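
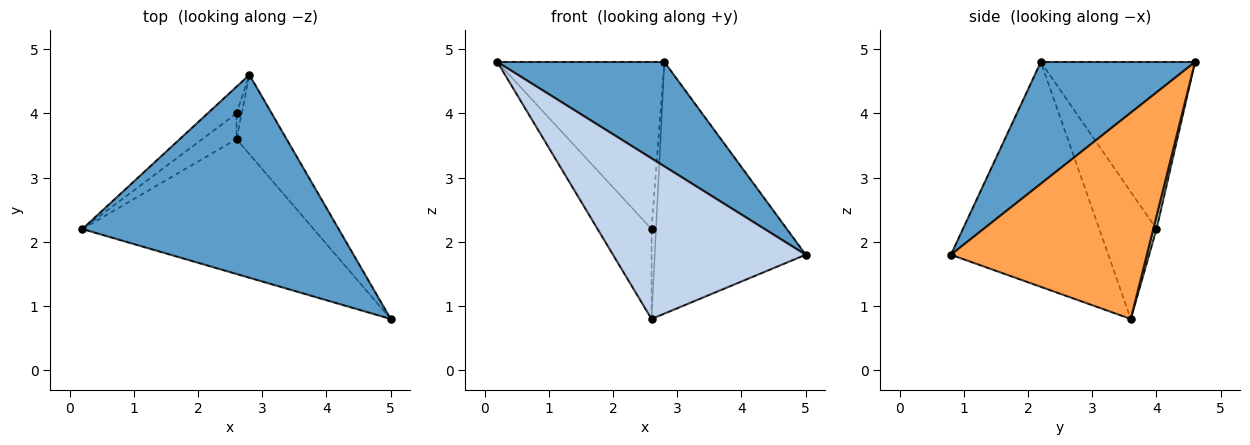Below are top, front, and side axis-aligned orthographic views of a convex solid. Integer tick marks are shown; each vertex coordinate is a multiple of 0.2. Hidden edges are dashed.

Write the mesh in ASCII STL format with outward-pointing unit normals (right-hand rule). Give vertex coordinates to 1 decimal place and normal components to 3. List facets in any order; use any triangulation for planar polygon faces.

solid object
 facet normal 0.389 -0.421 0.819
  outer loop
   vertex 2.8 4.6 4.8
   vertex 0.2 2.2 4.8
   vertex 5.0 0.8 1.8
  endloop
 endfacet
 facet normal -0.530 -0.649 -0.545
  outer loop
   vertex 2.6 3.6 0.8
   vertex 5.0 0.8 1.8
   vertex 0.2 2.2 4.8
  endloop
 endfacet
 facet normal 0.778 0.599 -0.189
  outer loop
   vertex 2.6 3.6 0.8
   vertex 2.8 4.6 4.8
   vertex 5.0 0.8 1.8
  endloop
 endfacet
 facet normal -0.674 0.730 -0.117
  outer loop
   vertex 2.6 4.0 2.2
   vertex 0.2 2.2 4.8
   vertex 2.8 4.6 4.8
  endloop
 endfacet
 facet normal -0.714 0.674 -0.192
  outer loop
   vertex 2.6 4.0 2.2
   vertex 2.6 3.6 0.8
   vertex 0.2 2.2 4.8
  endloop
 endfacet
 facet normal 0.566 0.793 -0.226
  outer loop
   vertex 2.6 4.0 2.2
   vertex 2.8 4.6 4.8
   vertex 2.6 3.6 0.8
  endloop
 endfacet
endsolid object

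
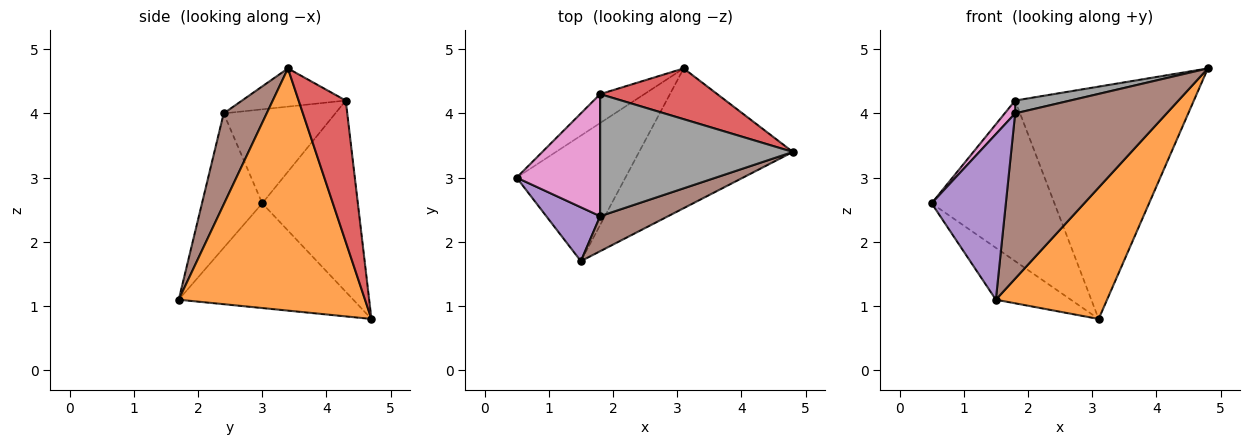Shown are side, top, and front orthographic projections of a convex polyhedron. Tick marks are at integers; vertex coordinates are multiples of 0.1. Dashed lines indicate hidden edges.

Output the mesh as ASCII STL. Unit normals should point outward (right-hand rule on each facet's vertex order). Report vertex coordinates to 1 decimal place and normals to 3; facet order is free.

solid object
 facet normal -0.665 0.285 -0.690
  outer loop
   vertex 1.5 1.7 1.1
   vertex 0.5 3.0 2.6
   vertex 3.1 4.7 0.8
  endloop
 endfacet
 facet normal 0.754 -0.450 -0.479
  outer loop
   vertex 1.5 1.7 1.1
   vertex 3.1 4.7 0.8
   vertex 4.8 3.4 4.7
  endloop
 endfacet
 facet normal -0.608 0.781 -0.141
  outer loop
   vertex 1.8 4.3 4.2
   vertex 3.1 4.7 0.8
   vertex 0.5 3.0 2.6
  endloop
 endfacet
 facet normal 0.249 0.946 0.207
  outer loop
   vertex 1.8 4.3 4.2
   vertex 4.8 3.4 4.7
   vertex 3.1 4.7 0.8
  endloop
 endfacet
 facet normal -0.611 -0.753 0.245
  outer loop
   vertex 1.8 2.4 4.0
   vertex 0.5 3.0 2.6
   vertex 1.5 1.7 1.1
  endloop
 endfacet
 facet normal 0.268 -0.943 0.200
  outer loop
   vertex 1.8 2.4 4.0
   vertex 1.5 1.7 1.1
   vertex 4.8 3.4 4.7
  endloop
 endfacet
 facet normal -0.746 -0.070 0.663
  outer loop
   vertex 1.8 2.4 4.0
   vertex 1.8 4.3 4.2
   vertex 0.5 3.0 2.6
  endloop
 endfacet
 facet normal -0.193 -0.103 0.976
  outer loop
   vertex 1.8 2.4 4.0
   vertex 4.8 3.4 4.7
   vertex 1.8 4.3 4.2
  endloop
 endfacet
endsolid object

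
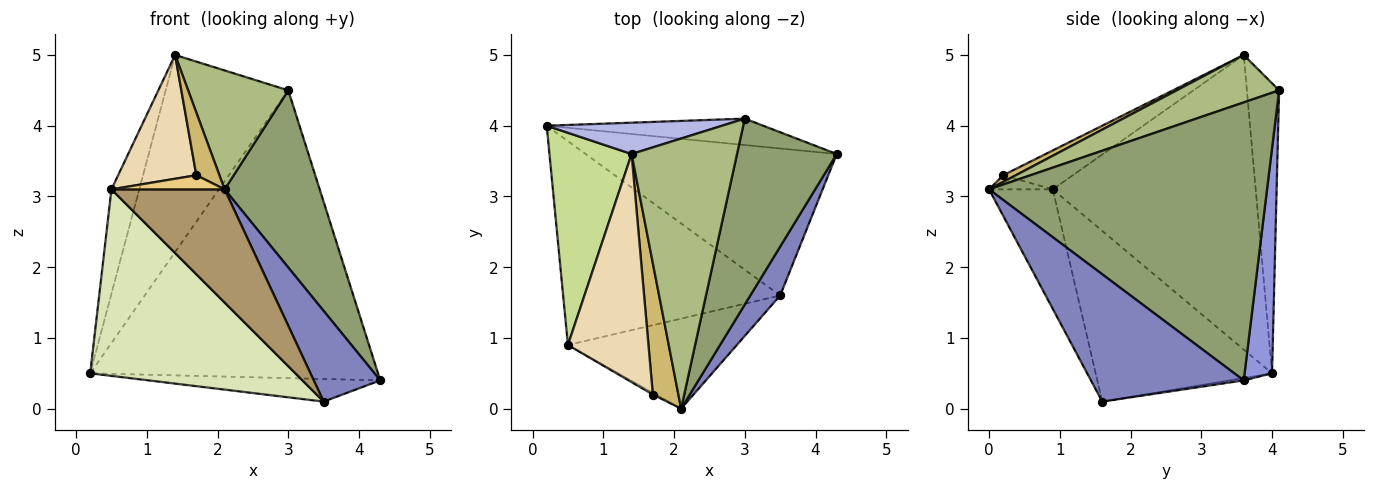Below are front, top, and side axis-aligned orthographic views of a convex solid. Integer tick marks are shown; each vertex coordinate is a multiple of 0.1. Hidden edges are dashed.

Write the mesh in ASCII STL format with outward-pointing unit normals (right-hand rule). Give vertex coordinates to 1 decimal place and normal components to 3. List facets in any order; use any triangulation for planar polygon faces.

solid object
 facet normal -0.009 0.152 -0.988
  outer loop
   vertex 3.5 1.6 0.1
   vertex 0.2 4.0 0.5
   vertex 4.3 3.6 0.4
  endloop
 endfacet
 facet normal 0.896 -0.390 0.210
  outer loop
   vertex 3.5 1.6 0.1
   vertex 4.3 3.6 0.4
   vertex 2.1 0.0 3.1
  endloop
 endfacet
 facet normal 0.095 0.991 -0.091
  outer loop
   vertex 3.0 4.1 4.5
   vertex 4.3 3.6 0.4
   vertex 0.2 4.0 0.5
  endloop
 endfacet
 facet normal -0.251 0.956 0.152
  outer loop
   vertex 3.0 4.1 4.5
   vertex 0.2 4.0 0.5
   vertex 1.4 3.6 5.0
  endloop
 endfacet
 facet normal 0.896 -0.306 0.321
  outer loop
   vertex 3.0 4.1 4.5
   vertex 2.1 0.0 3.1
   vertex 4.3 3.6 0.4
  endloop
 endfacet
 facet normal 0.381 -0.373 0.846
  outer loop
   vertex 3.0 4.1 4.5
   vertex 1.4 3.6 5.0
   vertex 2.1 0.0 3.1
  endloop
 endfacet
 facet normal -0.955 0.131 0.266
  outer loop
   vertex 0.5 0.9 3.1
   vertex 1.4 3.6 5.0
   vertex 0.2 4.0 0.5
  endloop
 endfacet
 facet normal -0.502 -0.584 -0.638
  outer loop
   vertex 0.5 0.9 3.1
   vertex 0.2 4.0 0.5
   vertex 3.5 1.6 0.1
  endloop
 endfacet
 facet normal -0.403 -0.716 -0.570
  outer loop
   vertex 0.5 0.9 3.1
   vertex 3.5 1.6 0.1
   vertex 2.1 0.0 3.1
  endloop
 endfacet
 facet normal 0.230 -0.419 0.878
  outer loop
   vertex 1.7 0.2 3.3
   vertex 2.1 0.0 3.1
   vertex 1.4 3.6 5.0
  endloop
 endfacet
 facet normal -0.487 -0.866 -0.108
  outer loop
   vertex 1.7 0.2 3.3
   vertex 0.5 0.9 3.1
   vertex 2.1 0.0 3.1
  endloop
 endfacet
 facet normal -0.391 -0.439 0.809
  outer loop
   vertex 1.7 0.2 3.3
   vertex 1.4 3.6 5.0
   vertex 0.5 0.9 3.1
  endloop
 endfacet
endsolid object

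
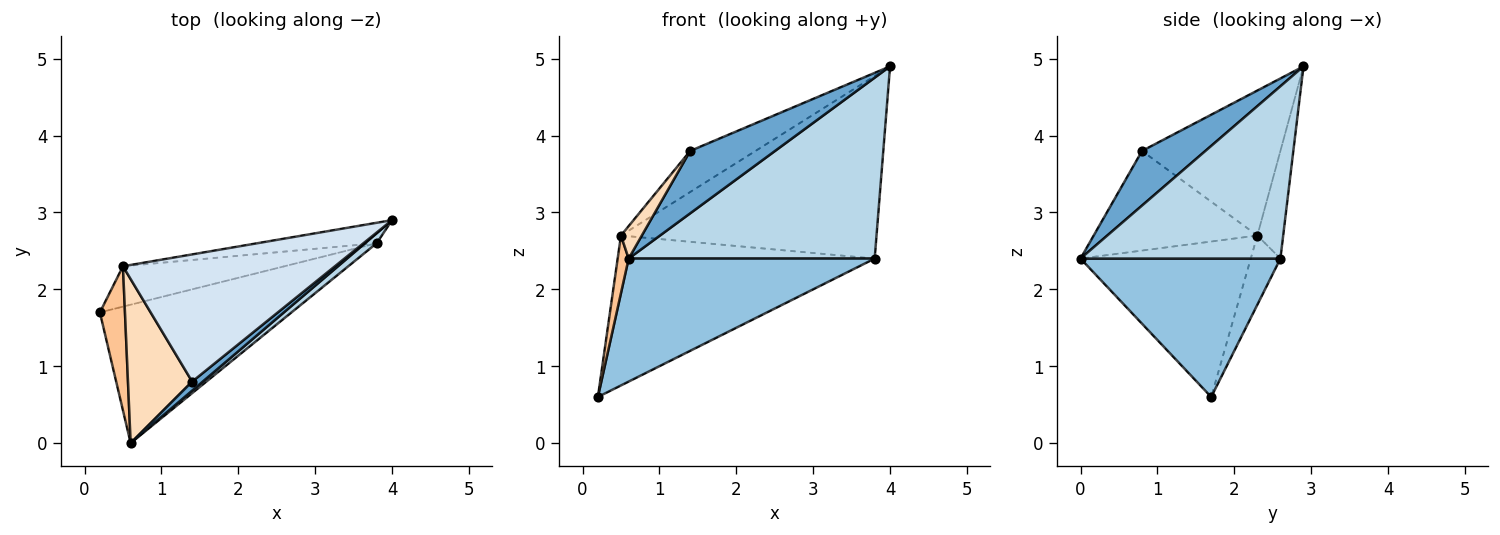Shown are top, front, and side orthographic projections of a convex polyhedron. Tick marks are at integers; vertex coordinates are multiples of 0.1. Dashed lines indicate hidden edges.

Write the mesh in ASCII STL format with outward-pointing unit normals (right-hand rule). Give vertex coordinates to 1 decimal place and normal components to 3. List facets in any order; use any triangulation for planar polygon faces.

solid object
 facet normal 0.594 -0.796 0.115
  outer loop
   vertex 1.4 0.8 3.8
   vertex 0.6 0.0 2.4
   vertex 4.0 2.9 4.9
  endloop
 endfacet
 facet normal 0.475 -0.585 -0.658
  outer loop
   vertex 3.8 2.6 2.4
   vertex 0.6 0.0 2.4
   vertex 0.2 1.7 0.6
  endloop
 endfacet
 facet normal 0.630 -0.775 0.043
  outer loop
   vertex 3.8 2.6 2.4
   vertex 4.0 2.9 4.9
   vertex 0.6 0.0 2.4
  endloop
 endfacet
 facet normal -0.545 0.258 0.798
  outer loop
   vertex 0.5 2.3 2.7
   vertex 1.4 0.8 3.8
   vertex 4.0 2.9 4.9
  endloop
 endfacet
 facet normal -0.111 0.960 -0.258
  outer loop
   vertex 0.5 2.3 2.7
   vertex 3.8 2.6 2.4
   vertex 0.2 1.7 0.6
  endloop
 endfacet
 facet normal -0.100 0.989 -0.111
  outer loop
   vertex 0.5 2.3 2.7
   vertex 4.0 2.9 4.9
   vertex 3.8 2.6 2.4
  endloop
 endfacet
 facet normal -0.985 -0.064 0.159
  outer loop
   vertex 0.5 2.3 2.7
   vertex 0.2 1.7 0.6
   vertex 0.6 0.0 2.4
  endloop
 endfacet
 facet normal -0.836 -0.107 0.539
  outer loop
   vertex 0.5 2.3 2.7
   vertex 0.6 0.0 2.4
   vertex 1.4 0.8 3.8
  endloop
 endfacet
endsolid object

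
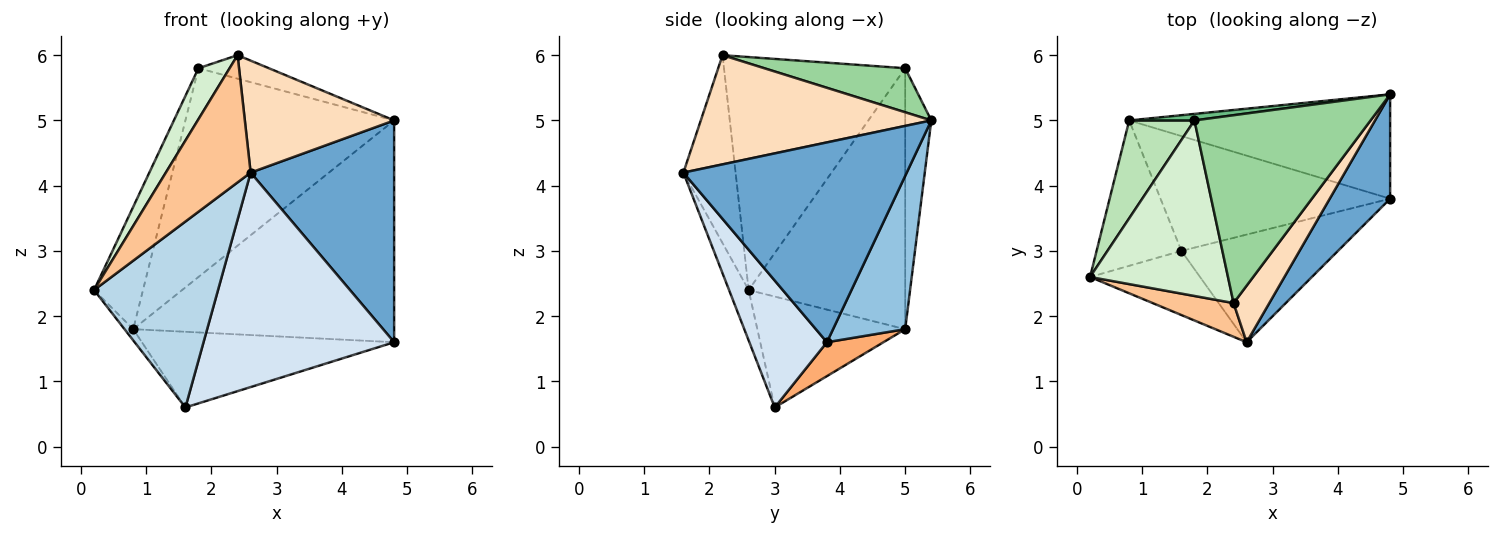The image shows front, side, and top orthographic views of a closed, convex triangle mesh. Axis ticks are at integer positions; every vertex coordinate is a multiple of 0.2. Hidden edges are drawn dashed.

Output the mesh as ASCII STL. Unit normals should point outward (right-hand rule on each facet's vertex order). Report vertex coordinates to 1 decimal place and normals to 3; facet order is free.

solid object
 facet normal 0.815 -0.524 0.247
  outer loop
   vertex 4.8 5.4 5.0
   vertex 2.6 1.6 4.2
   vertex 4.8 3.8 1.6
  endloop
 endfacet
 facet normal 0.243 0.878 -0.413
  outer loop
   vertex 0.8 5.0 1.8
   vertex 4.8 5.4 5.0
   vertex 4.8 3.8 1.6
  endloop
 endfacet
 facet normal -0.148 -0.935 -0.323
  outer loop
   vertex 1.6 3.0 0.6
   vertex 2.6 1.6 4.2
   vertex 0.2 2.6 2.4
  endloop
 endfacet
 facet normal 0.342 -0.840 -0.422
  outer loop
   vertex 1.6 3.0 0.6
   vertex 4.8 3.8 1.6
   vertex 2.6 1.6 4.2
  endloop
 endfacet
 facet normal -0.793 0.047 -0.607
  outer loop
   vertex 1.6 3.0 0.6
   vertex 0.2 2.6 2.4
   vertex 0.8 5.0 1.8
  endloop
 endfacet
 facet normal 0.122 0.546 -0.829
  outer loop
   vertex 1.6 3.0 0.6
   vertex 0.8 5.0 1.8
   vertex 4.8 3.8 1.6
  endloop
 endfacet
 facet normal -0.511 -0.831 0.220
  outer loop
   vertex 2.4 2.2 6.0
   vertex 0.2 2.6 2.4
   vertex 2.6 1.6 4.2
  endloop
 endfacet
 facet normal 0.809 -0.524 0.265
  outer loop
   vertex 2.4 2.2 6.0
   vertex 2.6 1.6 4.2
   vertex 4.8 5.4 5.0
  endloop
 endfacet
 facet normal -0.124 0.992 0.031
  outer loop
   vertex 1.8 5.0 5.8
   vertex 4.8 5.4 5.0
   vertex 0.8 5.0 1.8
  endloop
 endfacet
 facet normal 0.241 0.120 0.963
  outer loop
   vertex 1.8 5.0 5.8
   vertex 2.4 2.2 6.0
   vertex 4.8 5.4 5.0
  endloop
 endfacet
 facet normal -0.928 0.290 0.232
  outer loop
   vertex 1.8 5.0 5.8
   vertex 0.8 5.0 1.8
   vertex 0.2 2.6 2.4
  endloop
 endfacet
 facet normal -0.851 -0.146 0.504
  outer loop
   vertex 1.8 5.0 5.8
   vertex 0.2 2.6 2.4
   vertex 2.4 2.2 6.0
  endloop
 endfacet
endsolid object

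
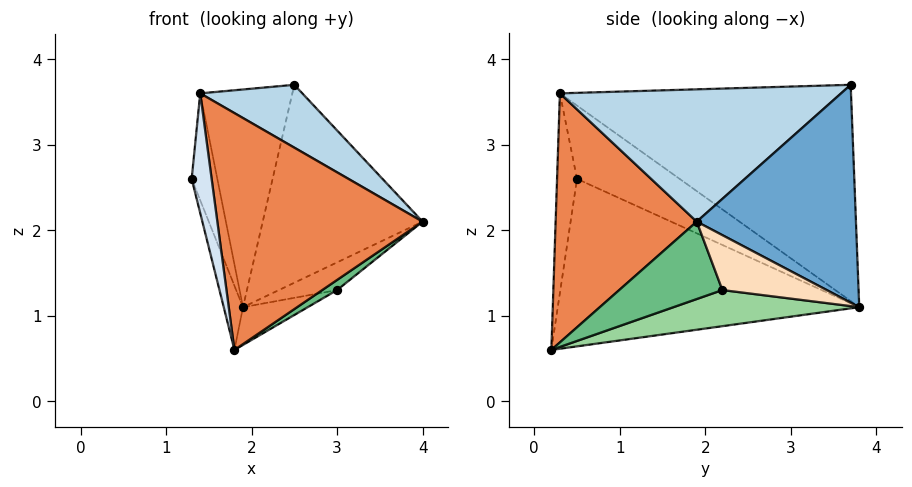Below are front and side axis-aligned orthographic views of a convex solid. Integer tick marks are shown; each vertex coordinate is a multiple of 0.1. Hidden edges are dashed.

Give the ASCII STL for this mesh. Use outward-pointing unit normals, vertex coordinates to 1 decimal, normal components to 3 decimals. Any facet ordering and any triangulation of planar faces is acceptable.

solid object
 facet normal 0.699 0.702 -0.134
  outer loop
   vertex 2.5 3.7 3.7
   vertex 4.0 1.9 2.1
   vertex 1.9 3.8 1.1
  endloop
 endfacet
 facet normal -0.966 0.062 -0.251
  outer loop
   vertex 1.8 0.2 0.6
   vertex 1.3 0.5 2.6
   vertex 1.9 3.8 1.1
  endloop
 endfacet
 facet normal 0.583 -0.212 0.785
  outer loop
   vertex 1.4 0.3 3.6
   vertex 4.0 1.9 2.1
   vertex 2.5 3.7 3.7
  endloop
 endfacet
 facet normal -0.705 -0.705 -0.071
  outer loop
   vertex 1.4 0.3 3.6
   vertex 1.3 0.5 2.6
   vertex 1.8 0.2 0.6
  endloop
 endfacet
 facet normal 0.564 -0.820 0.102
  outer loop
   vertex 1.4 0.3 3.6
   vertex 1.8 0.2 0.6
   vertex 4.0 1.9 2.1
  endloop
 endfacet
 facet normal -0.960 0.240 0.144
  outer loop
   vertex 1.4 0.3 3.6
   vertex 1.9 3.8 1.1
   vertex 1.3 0.5 2.6
  endloop
 endfacet
 facet normal -0.929 0.294 0.226
  outer loop
   vertex 1.4 0.3 3.6
   vertex 2.5 3.7 3.7
   vertex 1.9 3.8 1.1
  endloop
 endfacet
 facet normal 0.646 0.360 -0.673
  outer loop
   vertex 3.0 2.2 1.3
   vertex 1.9 3.8 1.1
   vertex 4.0 1.9 2.1
  endloop
 endfacet
 facet normal 0.606 -0.087 -0.790
  outer loop
   vertex 3.0 2.2 1.3
   vertex 4.0 1.9 2.1
   vertex 1.8 0.2 0.6
  endloop
 endfacet
 facet normal 0.344 0.120 -0.931
  outer loop
   vertex 3.0 2.2 1.3
   vertex 1.8 0.2 0.6
   vertex 1.9 3.8 1.1
  endloop
 endfacet
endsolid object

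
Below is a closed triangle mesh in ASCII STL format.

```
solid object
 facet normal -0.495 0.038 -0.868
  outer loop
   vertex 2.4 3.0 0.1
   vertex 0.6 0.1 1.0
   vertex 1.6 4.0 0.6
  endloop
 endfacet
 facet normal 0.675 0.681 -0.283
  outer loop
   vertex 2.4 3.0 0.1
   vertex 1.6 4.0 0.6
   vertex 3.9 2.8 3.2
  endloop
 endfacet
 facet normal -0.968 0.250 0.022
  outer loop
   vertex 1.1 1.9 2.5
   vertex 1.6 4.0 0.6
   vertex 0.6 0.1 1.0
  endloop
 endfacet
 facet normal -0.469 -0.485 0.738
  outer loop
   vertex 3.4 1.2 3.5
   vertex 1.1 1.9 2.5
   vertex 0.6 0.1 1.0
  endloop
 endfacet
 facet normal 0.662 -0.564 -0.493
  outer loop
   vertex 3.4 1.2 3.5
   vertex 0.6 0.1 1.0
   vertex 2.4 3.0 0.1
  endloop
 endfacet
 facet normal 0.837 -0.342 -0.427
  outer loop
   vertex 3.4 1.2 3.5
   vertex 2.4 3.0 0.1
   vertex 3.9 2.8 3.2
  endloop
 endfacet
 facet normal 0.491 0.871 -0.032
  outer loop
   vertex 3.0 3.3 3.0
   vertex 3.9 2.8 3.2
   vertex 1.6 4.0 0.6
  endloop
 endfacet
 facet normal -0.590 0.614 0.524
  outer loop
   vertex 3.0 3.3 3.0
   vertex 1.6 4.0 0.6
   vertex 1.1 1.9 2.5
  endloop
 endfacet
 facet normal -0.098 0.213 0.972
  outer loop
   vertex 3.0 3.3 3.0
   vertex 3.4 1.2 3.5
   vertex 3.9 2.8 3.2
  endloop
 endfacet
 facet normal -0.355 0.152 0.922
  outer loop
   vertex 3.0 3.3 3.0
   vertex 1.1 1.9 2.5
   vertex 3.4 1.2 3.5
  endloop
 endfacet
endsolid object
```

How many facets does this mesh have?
10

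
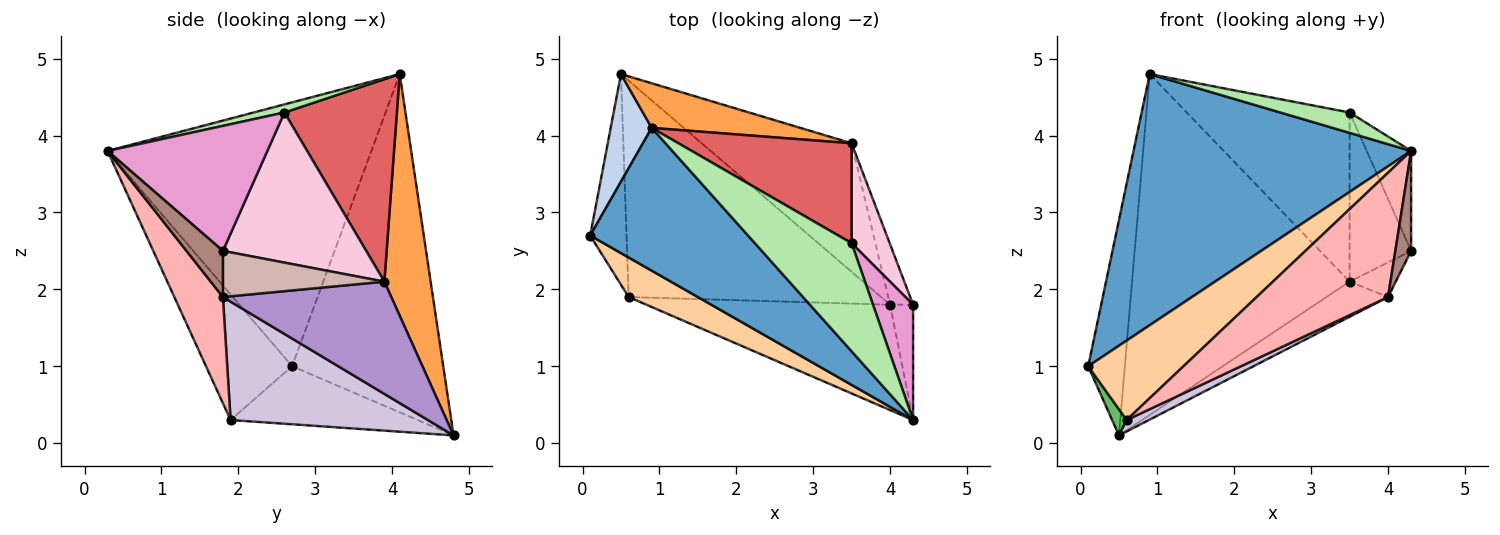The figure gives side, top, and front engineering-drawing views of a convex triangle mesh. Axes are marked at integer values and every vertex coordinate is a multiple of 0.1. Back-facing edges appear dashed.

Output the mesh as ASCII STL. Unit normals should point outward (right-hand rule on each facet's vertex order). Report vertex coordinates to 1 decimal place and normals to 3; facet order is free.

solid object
 facet normal -0.637 -0.670 0.381
  outer loop
   vertex 0.9 4.1 4.8
   vertex 0.1 2.7 1.0
   vertex 4.3 0.3 3.8
  endloop
 endfacet
 facet normal -0.965 0.234 0.117
  outer loop
   vertex 0.9 4.1 4.8
   vertex 0.5 4.8 0.1
   vertex 0.1 2.7 1.0
  endloop
 endfacet
 facet normal 0.206 0.970 0.127
  outer loop
   vertex 3.5 3.9 2.1
   vertex 0.5 4.8 0.1
   vertex 0.9 4.1 4.8
  endloop
 endfacet
 facet normal -0.629 -0.696 0.346
  outer loop
   vertex 0.6 1.9 0.3
   vertex 4.3 0.3 3.8
   vertex 0.1 2.7 1.0
  endloop
 endfacet
 facet normal -0.846 -0.066 -0.529
  outer loop
   vertex 0.6 1.9 0.3
   vertex 0.1 2.7 1.0
   vertex 0.5 4.8 0.1
  endloop
 endfacet
 facet normal 0.082 -0.184 0.979
  outer loop
   vertex 3.5 2.6 4.3
   vertex 0.9 4.1 4.8
   vertex 4.3 0.3 3.8
  endloop
 endfacet
 facet normal 0.511 0.740 0.437
  outer loop
   vertex 3.5 2.6 4.3
   vertex 3.5 3.9 2.1
   vertex 0.9 4.1 4.8
  endloop
 endfacet
 facet normal 0.271 -0.734 -0.622
  outer loop
   vertex 4.0 1.8 1.9
   vertex 4.3 0.3 3.8
   vertex 0.6 1.9 0.3
  endloop
 endfacet
 facet normal 0.585 0.214 -0.782
  outer loop
   vertex 4.0 1.8 1.9
   vertex 0.5 4.8 0.1
   vertex 3.5 3.9 2.1
  endloop
 endfacet
 facet normal 0.424 -0.048 -0.904
  outer loop
   vertex 4.0 1.8 1.9
   vertex 0.6 1.9 0.3
   vertex 0.5 4.8 0.1
  endloop
 endfacet
 facet normal 0.834 -0.361 -0.417
  outer loop
   vertex 4.3 1.8 2.5
   vertex 4.3 0.3 3.8
   vertex 4.0 1.8 1.9
  endloop
 endfacet
 facet normal 0.867 0.248 -0.433
  outer loop
   vertex 4.3 1.8 2.5
   vertex 4.0 1.8 1.9
   vertex 3.5 3.9 2.1
  endloop
 endfacet
 facet normal 0.920 0.256 0.295
  outer loop
   vertex 4.3 1.8 2.5
   vertex 3.5 2.6 4.3
   vertex 4.3 0.3 3.8
  endloop
 endfacet
 facet normal 0.895 0.384 0.227
  outer loop
   vertex 4.3 1.8 2.5
   vertex 3.5 3.9 2.1
   vertex 3.5 2.6 4.3
  endloop
 endfacet
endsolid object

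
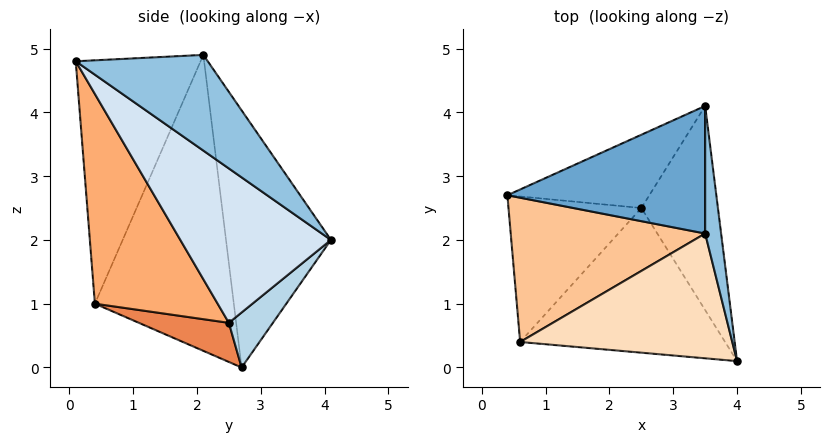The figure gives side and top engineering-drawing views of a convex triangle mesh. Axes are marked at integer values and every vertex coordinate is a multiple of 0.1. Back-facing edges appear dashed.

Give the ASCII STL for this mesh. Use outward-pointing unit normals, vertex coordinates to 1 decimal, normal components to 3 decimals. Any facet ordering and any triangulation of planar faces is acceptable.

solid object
 facet normal -0.594 0.662 0.457
  outer loop
   vertex 3.5 2.1 4.9
   vertex 3.5 4.1 2.0
   vertex 0.4 2.7 0.0
  endloop
 endfacet
 facet normal 0.960 0.232 0.160
  outer loop
   vertex 3.5 2.1 4.9
   vertex 4.0 0.1 4.8
   vertex 3.5 4.1 2.0
  endloop
 endfacet
 facet normal 0.319 0.469 -0.823
  outer loop
   vertex 2.5 2.5 0.7
   vertex 0.4 2.7 0.0
   vertex 3.5 4.1 2.0
  endloop
 endfacet
 facet normal 0.879 -0.195 -0.436
  outer loop
   vertex 2.5 2.5 0.7
   vertex 3.5 4.1 2.0
   vertex 4.0 0.1 4.8
  endloop
 endfacet
 facet normal 0.263 -0.365 -0.893
  outer loop
   vertex 0.6 0.4 1.0
   vertex 0.4 2.7 0.0
   vertex 2.5 2.5 0.7
  endloop
 endfacet
 facet normal 0.573 -0.598 -0.560
  outer loop
   vertex 0.6 0.4 1.0
   vertex 2.5 2.5 0.7
   vertex 4.0 0.1 4.8
  endloop
 endfacet
 facet normal -0.824 0.164 0.542
  outer loop
   vertex 0.6 0.4 1.0
   vertex 3.5 2.1 4.9
   vertex 0.4 2.7 0.0
  endloop
 endfacet
 facet normal -0.736 -0.216 0.642
  outer loop
   vertex 0.6 0.4 1.0
   vertex 4.0 0.1 4.8
   vertex 3.5 2.1 4.9
  endloop
 endfacet
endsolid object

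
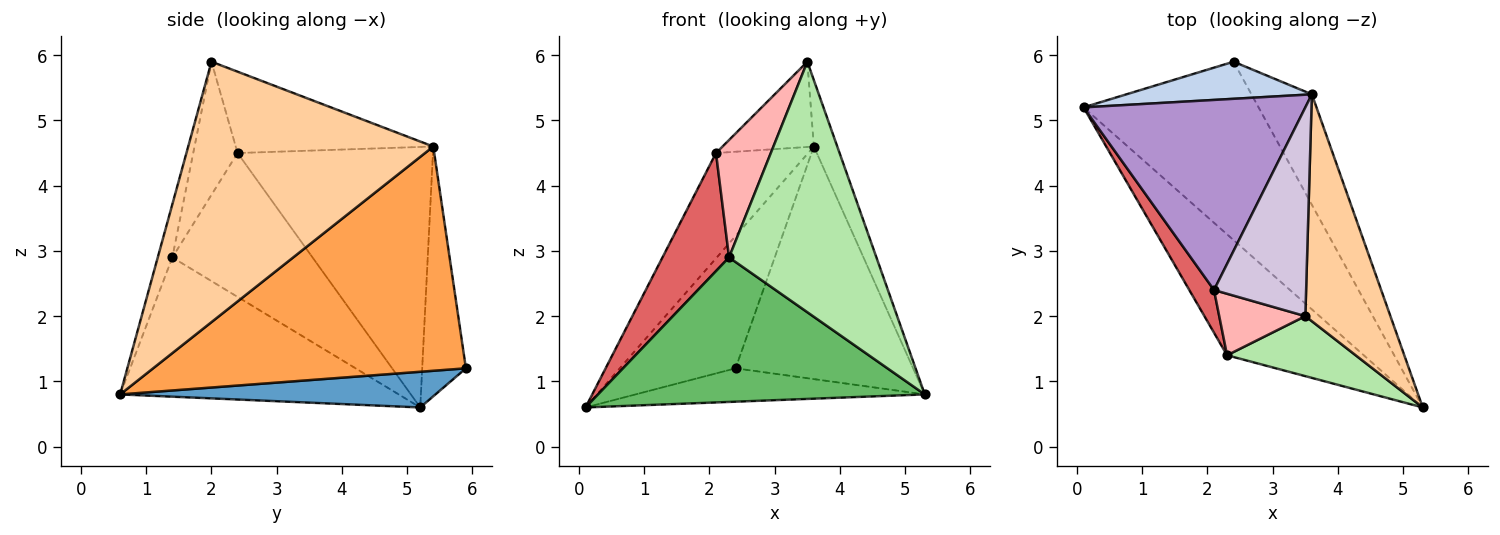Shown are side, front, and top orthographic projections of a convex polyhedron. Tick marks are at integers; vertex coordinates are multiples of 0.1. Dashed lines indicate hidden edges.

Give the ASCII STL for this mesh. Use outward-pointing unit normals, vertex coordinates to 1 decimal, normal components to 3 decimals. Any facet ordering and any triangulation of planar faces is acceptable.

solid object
 facet normal 0.197 0.180 -0.964
  outer loop
   vertex 2.4 5.9 1.2
   vertex 5.3 0.6 0.8
   vertex 0.1 5.2 0.6
  endloop
 endfacet
 facet normal -0.342 0.905 0.254
  outer loop
   vertex 3.6 5.4 4.6
   vertex 2.4 5.9 1.2
   vertex 0.1 5.2 0.6
  endloop
 endfacet
 facet normal 0.847 0.481 -0.228
  outer loop
   vertex 3.6 5.4 4.6
   vertex 5.3 0.6 0.8
   vertex 2.4 5.9 1.2
  endloop
 endfacet
 facet normal 0.947 0.090 0.309
  outer loop
   vertex 3.6 5.4 4.6
   vertex 3.5 2.0 5.9
   vertex 5.3 0.6 0.8
  endloop
 endfacet
 facet normal -0.547 -0.642 -0.537
  outer loop
   vertex 2.3 1.4 2.9
   vertex 0.1 5.2 0.6
   vertex 5.3 0.6 0.8
  endloop
 endfacet
 facet normal -0.096 -0.968 0.232
  outer loop
   vertex 2.3 1.4 2.9
   vertex 5.3 0.6 0.8
   vertex 3.5 2.0 5.9
  endloop
 endfacet
 facet normal -0.893 -0.424 0.153
  outer loop
   vertex 2.1 2.4 4.5
   vertex 0.1 5.2 0.6
   vertex 2.3 1.4 2.9
  endloop
 endfacet
 facet normal -0.583 -0.720 0.377
  outer loop
   vertex 2.1 2.4 4.5
   vertex 2.3 1.4 2.9
   vertex 3.5 2.0 5.9
  endloop
 endfacet
 facet normal -0.717 0.338 0.610
  outer loop
   vertex 2.1 2.4 4.5
   vertex 3.6 5.4 4.6
   vertex 0.1 5.2 0.6
  endloop
 endfacet
 facet normal -0.633 0.293 0.717
  outer loop
   vertex 2.1 2.4 4.5
   vertex 3.5 2.0 5.9
   vertex 3.6 5.4 4.6
  endloop
 endfacet
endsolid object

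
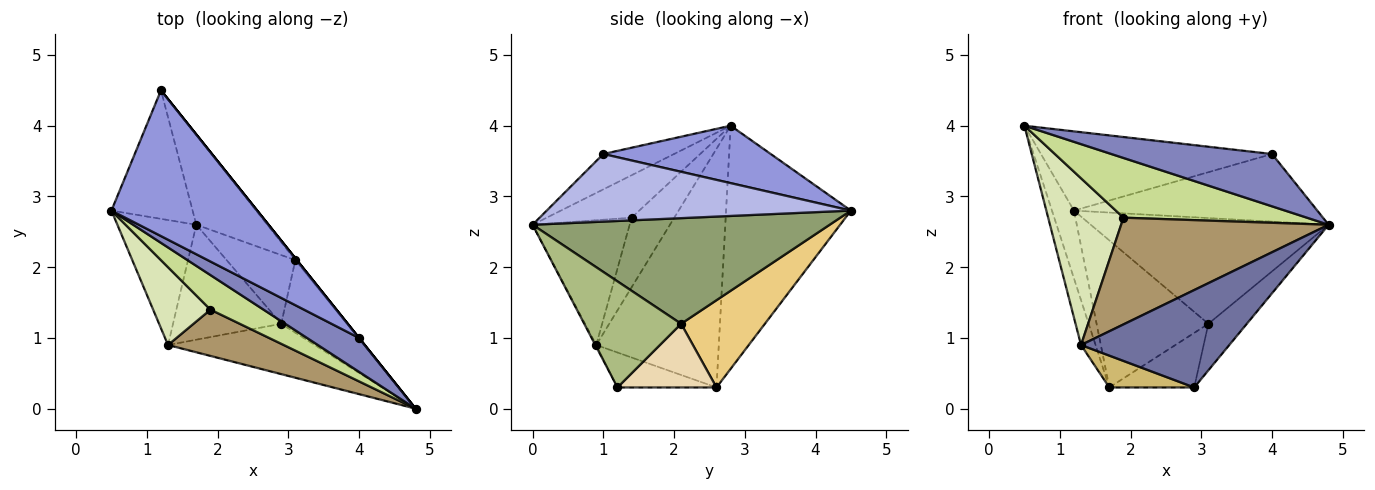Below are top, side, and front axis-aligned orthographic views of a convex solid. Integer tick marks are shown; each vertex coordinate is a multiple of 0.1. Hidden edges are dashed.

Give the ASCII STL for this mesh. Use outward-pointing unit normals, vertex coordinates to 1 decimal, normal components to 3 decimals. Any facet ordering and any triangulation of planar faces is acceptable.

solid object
 facet normal -0.006 -0.888 -0.459
  outer loop
   vertex 1.3 0.9 0.9
   vertex 2.9 1.2 0.3
   vertex 4.8 0.0 2.6
  endloop
 endfacet
 facet normal -0.347 -0.787 0.510
  outer loop
   vertex 4.0 1.0 3.6
   vertex 0.5 2.8 4.0
   vertex 4.8 0.0 2.6
  endloop
 endfacet
 facet normal 0.327 0.451 0.830
  outer loop
   vertex 4.0 1.0 3.6
   vertex 1.2 4.5 2.8
   vertex 0.5 2.8 4.0
  endloop
 endfacet
 facet normal 0.781 0.625 0.000
  outer loop
   vertex 4.0 1.0 3.6
   vertex 4.8 0.0 2.6
   vertex 1.2 4.5 2.8
  endloop
 endfacet
 facet normal 0.781 0.625 -0.010
  outer loop
   vertex 3.1 2.1 1.2
   vertex 1.2 4.5 2.8
   vertex 4.8 0.0 2.6
  endloop
 endfacet
 facet normal 0.806 0.320 -0.499
  outer loop
   vertex 3.1 2.1 1.2
   vertex 4.8 0.0 2.6
   vertex 2.9 1.2 0.3
  endloop
 endfacet
 facet normal -0.372 -0.804 0.465
  outer loop
   vertex 1.9 1.4 2.7
   vertex 4.8 0.0 2.6
   vertex 0.5 2.8 4.0
  endloop
 endfacet
 facet normal -0.457 -0.806 0.376
  outer loop
   vertex 1.9 1.4 2.7
   vertex 0.5 2.8 4.0
   vertex 1.3 0.9 0.9
  endloop
 endfacet
 facet normal -0.394 -0.843 0.366
  outer loop
   vertex 1.9 1.4 2.7
   vertex 1.3 0.9 0.9
   vertex 4.8 0.0 2.6
  endloop
 endfacet
 facet normal -0.297 -0.255 -0.920
  outer loop
   vertex 1.7 2.6 0.3
   vertex 2.9 1.2 0.3
   vertex 1.3 0.9 0.9
  endloop
 endfacet
 facet normal 0.539 0.719 -0.439
  outer loop
   vertex 1.7 2.6 0.3
   vertex 1.2 4.5 2.8
   vertex 3.1 2.1 1.2
  endloop
 endfacet
 facet normal 0.587 0.503 -0.634
  outer loop
   vertex 1.7 2.6 0.3
   vertex 3.1 2.1 1.2
   vertex 2.9 1.2 0.3
  endloop
 endfacet
 facet normal -0.936 0.165 -0.312
  outer loop
   vertex 1.7 2.6 0.3
   vertex 0.5 2.8 4.0
   vertex 1.2 4.5 2.8
  endloop
 endfacet
 facet normal -0.943 0.112 -0.312
  outer loop
   vertex 1.7 2.6 0.3
   vertex 1.3 0.9 0.9
   vertex 0.5 2.8 4.0
  endloop
 endfacet
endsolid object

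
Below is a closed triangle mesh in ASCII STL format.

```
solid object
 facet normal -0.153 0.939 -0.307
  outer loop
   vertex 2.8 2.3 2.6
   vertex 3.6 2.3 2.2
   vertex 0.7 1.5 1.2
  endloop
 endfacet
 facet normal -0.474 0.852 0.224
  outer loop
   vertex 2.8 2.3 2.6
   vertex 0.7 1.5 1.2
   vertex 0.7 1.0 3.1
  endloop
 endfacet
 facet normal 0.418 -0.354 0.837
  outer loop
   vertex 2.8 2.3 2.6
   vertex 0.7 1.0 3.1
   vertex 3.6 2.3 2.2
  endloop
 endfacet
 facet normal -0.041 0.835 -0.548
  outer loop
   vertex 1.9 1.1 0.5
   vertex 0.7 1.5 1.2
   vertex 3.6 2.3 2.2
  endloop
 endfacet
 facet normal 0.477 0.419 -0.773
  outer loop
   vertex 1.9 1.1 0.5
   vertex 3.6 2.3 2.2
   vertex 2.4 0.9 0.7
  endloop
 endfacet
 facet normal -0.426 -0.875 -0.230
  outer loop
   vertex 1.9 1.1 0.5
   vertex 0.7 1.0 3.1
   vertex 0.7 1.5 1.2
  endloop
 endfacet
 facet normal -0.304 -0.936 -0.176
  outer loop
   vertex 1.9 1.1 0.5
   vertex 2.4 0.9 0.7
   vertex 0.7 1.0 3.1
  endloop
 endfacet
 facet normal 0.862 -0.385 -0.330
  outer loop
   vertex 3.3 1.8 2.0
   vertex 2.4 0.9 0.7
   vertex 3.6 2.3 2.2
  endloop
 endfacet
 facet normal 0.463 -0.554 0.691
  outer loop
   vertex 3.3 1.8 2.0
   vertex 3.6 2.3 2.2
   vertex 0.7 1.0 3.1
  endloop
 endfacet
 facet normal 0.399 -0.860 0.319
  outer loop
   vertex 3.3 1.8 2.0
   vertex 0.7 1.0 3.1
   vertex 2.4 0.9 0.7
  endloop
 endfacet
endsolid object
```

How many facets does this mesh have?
10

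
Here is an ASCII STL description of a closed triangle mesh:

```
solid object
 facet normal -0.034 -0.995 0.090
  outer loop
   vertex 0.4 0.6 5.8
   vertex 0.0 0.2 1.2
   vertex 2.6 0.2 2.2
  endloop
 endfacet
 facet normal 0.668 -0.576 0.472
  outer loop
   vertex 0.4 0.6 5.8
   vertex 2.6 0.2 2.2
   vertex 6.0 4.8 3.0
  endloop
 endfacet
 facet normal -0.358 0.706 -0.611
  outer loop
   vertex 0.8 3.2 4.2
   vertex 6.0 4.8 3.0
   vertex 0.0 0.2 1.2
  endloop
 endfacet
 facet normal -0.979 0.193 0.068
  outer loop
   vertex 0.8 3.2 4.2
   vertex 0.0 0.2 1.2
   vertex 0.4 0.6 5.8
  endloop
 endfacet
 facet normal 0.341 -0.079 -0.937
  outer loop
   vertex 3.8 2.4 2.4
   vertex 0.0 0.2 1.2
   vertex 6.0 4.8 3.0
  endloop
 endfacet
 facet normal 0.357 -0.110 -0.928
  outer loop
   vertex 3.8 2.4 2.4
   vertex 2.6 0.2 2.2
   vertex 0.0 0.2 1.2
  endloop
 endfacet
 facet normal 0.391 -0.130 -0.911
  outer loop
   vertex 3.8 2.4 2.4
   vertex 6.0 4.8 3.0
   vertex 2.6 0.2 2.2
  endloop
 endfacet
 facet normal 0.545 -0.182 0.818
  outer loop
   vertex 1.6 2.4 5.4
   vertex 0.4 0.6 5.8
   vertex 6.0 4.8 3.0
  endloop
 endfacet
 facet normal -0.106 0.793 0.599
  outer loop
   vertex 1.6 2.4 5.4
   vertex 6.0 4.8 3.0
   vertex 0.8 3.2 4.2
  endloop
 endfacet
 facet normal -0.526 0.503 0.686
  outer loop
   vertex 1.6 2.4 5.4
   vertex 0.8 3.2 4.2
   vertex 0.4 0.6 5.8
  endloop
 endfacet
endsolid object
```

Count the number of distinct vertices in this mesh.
7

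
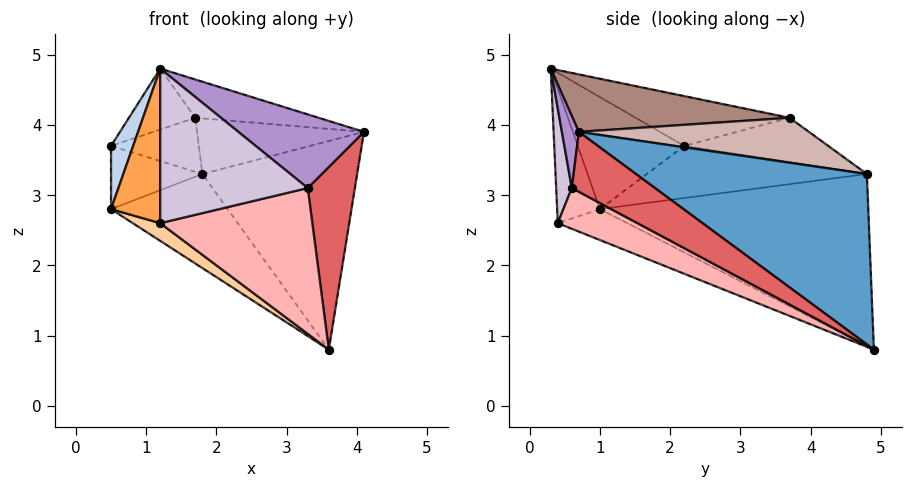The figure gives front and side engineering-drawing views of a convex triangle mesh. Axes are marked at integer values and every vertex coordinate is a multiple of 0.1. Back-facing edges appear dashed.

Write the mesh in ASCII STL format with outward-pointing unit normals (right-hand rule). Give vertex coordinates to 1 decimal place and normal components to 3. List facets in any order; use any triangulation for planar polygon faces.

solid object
 facet normal 0.706 0.473 0.527
  outer loop
   vertex 1.8 4.8 3.3
   vertex 4.1 0.7 3.9
   vertex 3.6 4.9 0.8
  endloop
 endfacet
 facet normal -0.945 -0.196 0.262
  outer loop
   vertex 0.5 1.0 2.8
   vertex 1.2 0.3 4.8
   vertex 0.5 2.2 3.7
  endloop
 endfacet
 facet normal -0.656 -0.754 -0.034
  outer loop
   vertex 0.5 1.0 2.8
   vertex 1.2 0.4 2.6
   vertex 1.2 0.3 4.8
  endloop
 endfacet
 facet normal -0.391 -0.154 -0.907
  outer loop
   vertex 0.5 1.0 2.8
   vertex 3.6 4.9 0.8
   vertex 1.2 0.4 2.6
  endloop
 endfacet
 facet normal -0.823 0.341 -0.455
  outer loop
   vertex 0.5 1.0 2.8
   vertex 0.5 2.2 3.7
   vertex 1.8 4.8 3.3
  endloop
 endfacet
 facet normal -0.771 0.335 -0.542
  outer loop
   vertex 0.5 1.0 2.8
   vertex 1.8 4.8 3.3
   vertex 3.6 4.9 0.8
  endloop
 endfacet
 facet normal 0.677 -0.383 -0.629
  outer loop
   vertex 3.3 0.6 3.1
   vertex 3.6 4.9 0.8
   vertex 4.1 0.7 3.9
  endloop
 endfacet
 facet normal 0.247 -0.470 -0.847
  outer loop
   vertex 3.3 0.6 3.1
   vertex 1.2 0.4 2.6
   vertex 3.6 4.9 0.8
  endloop
 endfacet
 facet normal 0.134 -0.991 -0.010
  outer loop
   vertex 3.3 0.6 3.1
   vertex 4.1 0.7 3.9
   vertex 1.2 0.3 4.8
  endloop
 endfacet
 facet normal 0.105 -0.993 -0.045
  outer loop
   vertex 3.3 0.6 3.1
   vertex 1.2 0.3 4.8
   vertex 1.2 0.4 2.6
  endloop
 endfacet
 facet normal 0.273 0.155 0.949
  outer loop
   vertex 1.7 3.7 4.1
   vertex 1.2 0.3 4.8
   vertex 4.1 0.7 3.9
  endloop
 endfacet
 facet normal 0.599 0.435 0.672
  outer loop
   vertex 1.7 3.7 4.1
   vertex 4.1 0.7 3.9
   vertex 1.8 4.8 3.3
  endloop
 endfacet
 facet normal -0.568 0.245 0.785
  outer loop
   vertex 1.7 3.7 4.1
   vertex 0.5 2.2 3.7
   vertex 1.2 0.3 4.8
  endloop
 endfacet
 facet normal -0.729 0.445 0.520
  outer loop
   vertex 1.7 3.7 4.1
   vertex 1.8 4.8 3.3
   vertex 0.5 2.2 3.7
  endloop
 endfacet
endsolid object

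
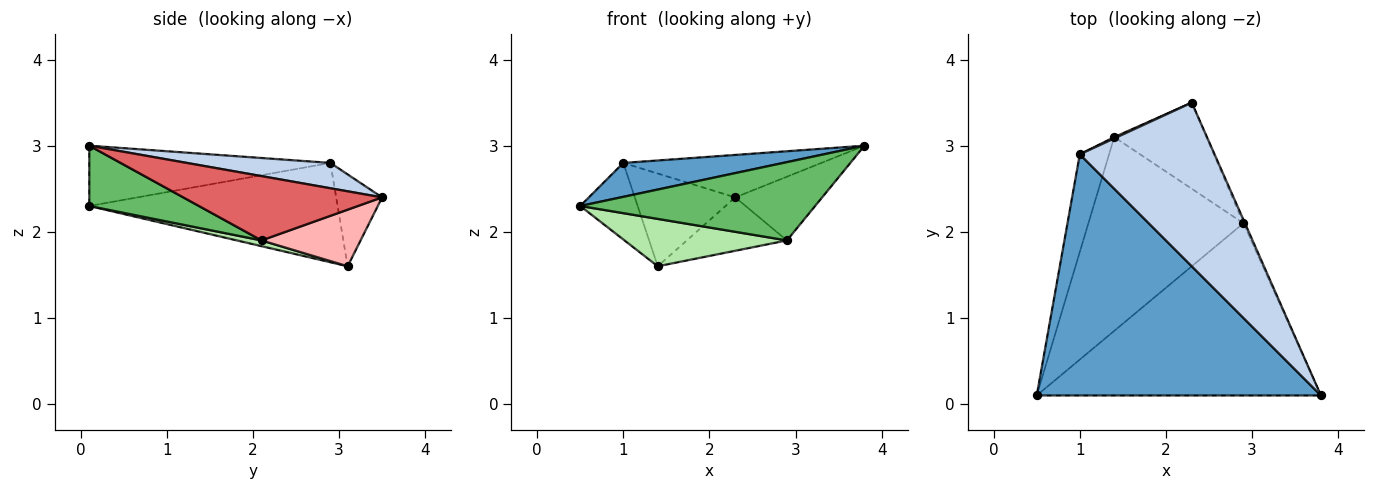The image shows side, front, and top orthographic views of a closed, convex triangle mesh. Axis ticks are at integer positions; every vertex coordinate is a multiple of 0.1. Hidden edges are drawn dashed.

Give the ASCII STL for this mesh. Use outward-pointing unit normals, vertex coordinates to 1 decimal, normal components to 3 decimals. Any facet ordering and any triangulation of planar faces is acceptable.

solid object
 facet normal -0.206 -0.136 0.969
  outer loop
   vertex 1.0 2.9 2.8
   vertex 0.5 0.1 2.3
   vertex 3.8 0.1 3.0
  endloop
 endfacet
 facet normal 0.179 0.247 0.952
  outer loop
   vertex 1.0 2.9 2.8
   vertex 3.8 0.1 3.0
   vertex 2.3 3.5 2.4
  endloop
 endfacet
 facet normal -0.936 0.217 -0.276
  outer loop
   vertex 1.0 2.9 2.8
   vertex 1.4 3.1 1.6
   vertex 0.5 0.1 2.3
  endloop
 endfacet
 facet normal -0.416 0.909 0.013
  outer loop
   vertex 1.0 2.9 2.8
   vertex 2.3 3.5 2.4
   vertex 1.4 3.1 1.6
  endloop
 endfacet
 facet normal 0.190 -0.406 -0.894
  outer loop
   vertex 2.9 2.1 1.9
   vertex 3.8 0.1 3.0
   vertex 0.5 0.1 2.3
  endloop
 endfacet
 facet normal 0.036 -0.237 -0.971
  outer loop
   vertex 2.9 2.1 1.9
   vertex 0.5 0.1 2.3
   vertex 1.4 3.1 1.6
  endloop
 endfacet
 facet normal 0.916 0.400 -0.022
  outer loop
   vertex 2.9 2.1 1.9
   vertex 2.3 3.5 2.4
   vertex 3.8 0.1 3.0
  endloop
 endfacet
 facet normal 0.462 0.467 -0.754
  outer loop
   vertex 2.9 2.1 1.9
   vertex 1.4 3.1 1.6
   vertex 2.3 3.5 2.4
  endloop
 endfacet
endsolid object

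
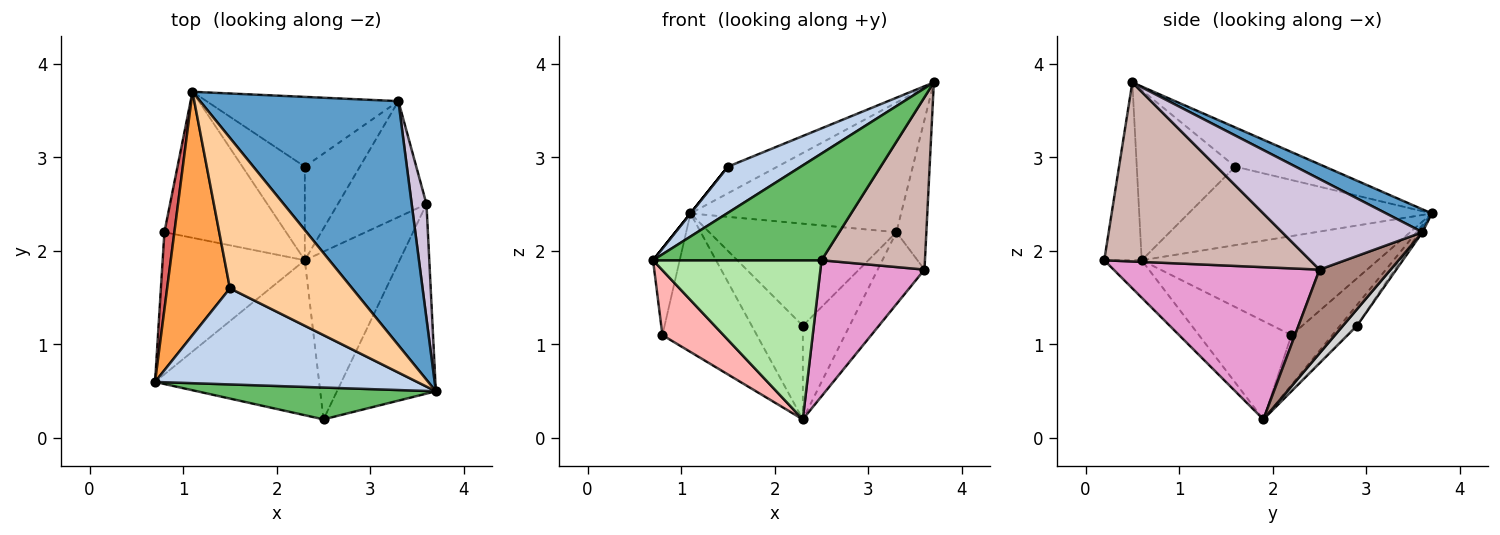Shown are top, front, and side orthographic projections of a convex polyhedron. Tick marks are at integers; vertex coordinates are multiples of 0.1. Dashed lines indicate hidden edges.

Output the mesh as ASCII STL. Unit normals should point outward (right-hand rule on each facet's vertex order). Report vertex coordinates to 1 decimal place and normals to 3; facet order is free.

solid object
 facet normal 0.101 0.467 0.879
  outer loop
   vertex 3.3 3.6 2.2
   vertex 1.1 3.7 2.4
   vertex 3.7 0.5 3.8
  endloop
 endfacet
 facet normal -0.505 -0.374 0.778
  outer loop
   vertex 1.5 1.6 2.9
   vertex 0.7 0.6 1.9
   vertex 3.7 0.5 3.8
  endloop
 endfacet
 facet normal -0.781 0.000 0.625
  outer loop
   vertex 1.5 1.6 2.9
   vertex 1.1 3.7 2.4
   vertex 0.7 0.6 1.9
  endloop
 endfacet
 facet normal -0.301 0.166 0.939
  outer loop
   vertex 1.5 1.6 2.9
   vertex 3.7 0.5 3.8
   vertex 1.1 3.7 2.4
  endloop
 endfacet
 facet normal -0.208 -0.937 0.280
  outer loop
   vertex 2.5 0.2 1.9
   vertex 3.7 0.5 3.8
   vertex 0.7 0.6 1.9
  endloop
 endfacet
 facet normal -0.157 -0.707 -0.689
  outer loop
   vertex 2.5 0.2 1.9
   vertex 0.7 0.6 1.9
   vertex 2.3 1.9 0.2
  endloop
 endfacet
 facet normal -0.989 0.112 0.099
  outer loop
   vertex 0.8 2.2 1.1
   vertex 0.7 0.6 1.9
   vertex 1.1 3.7 2.4
  endloop
 endfacet
 facet normal -0.532 -0.352 -0.770
  outer loop
   vertex 0.8 2.2 1.1
   vertex 2.3 1.9 0.2
   vertex 0.7 0.6 1.9
  endloop
 endfacet
 facet normal -0.285 0.660 -0.695
  outer loop
   vertex 0.8 2.2 1.1
   vertex 1.1 3.7 2.4
   vertex 2.3 1.9 0.2
  endloop
 endfacet
 facet normal 0.966 0.206 0.158
  outer loop
   vertex 3.6 2.5 1.8
   vertex 3.3 3.6 2.2
   vertex 3.7 0.5 3.8
  endloop
 endfacet
 facet normal 0.626 0.412 -0.663
  outer loop
   vertex 3.6 2.5 1.8
   vertex 2.3 1.9 0.2
   vertex 3.3 3.6 2.2
  endloop
 endfacet
 facet normal 0.801 -0.402 -0.443
  outer loop
   vertex 3.6 2.5 1.8
   vertex 3.7 0.5 3.8
   vertex 2.5 0.2 1.9
  endloop
 endfacet
 facet normal 0.780 -0.394 -0.486
  outer loop
   vertex 3.6 2.5 1.8
   vertex 2.5 0.2 1.9
   vertex 2.3 1.9 0.2
  endloop
 endfacet
 facet normal -0.229 0.688 -0.688
  outer loop
   vertex 2.3 2.9 1.2
   vertex 2.3 1.9 0.2
   vertex 1.1 3.7 2.4
  endloop
 endfacet
 facet normal -0.014 0.826 -0.564
  outer loop
   vertex 2.3 2.9 1.2
   vertex 1.1 3.7 2.4
   vertex 3.3 3.6 2.2
  endloop
 endfacet
 facet normal 0.208 0.692 -0.692
  outer loop
   vertex 2.3 2.9 1.2
   vertex 3.3 3.6 2.2
   vertex 2.3 1.9 0.2
  endloop
 endfacet
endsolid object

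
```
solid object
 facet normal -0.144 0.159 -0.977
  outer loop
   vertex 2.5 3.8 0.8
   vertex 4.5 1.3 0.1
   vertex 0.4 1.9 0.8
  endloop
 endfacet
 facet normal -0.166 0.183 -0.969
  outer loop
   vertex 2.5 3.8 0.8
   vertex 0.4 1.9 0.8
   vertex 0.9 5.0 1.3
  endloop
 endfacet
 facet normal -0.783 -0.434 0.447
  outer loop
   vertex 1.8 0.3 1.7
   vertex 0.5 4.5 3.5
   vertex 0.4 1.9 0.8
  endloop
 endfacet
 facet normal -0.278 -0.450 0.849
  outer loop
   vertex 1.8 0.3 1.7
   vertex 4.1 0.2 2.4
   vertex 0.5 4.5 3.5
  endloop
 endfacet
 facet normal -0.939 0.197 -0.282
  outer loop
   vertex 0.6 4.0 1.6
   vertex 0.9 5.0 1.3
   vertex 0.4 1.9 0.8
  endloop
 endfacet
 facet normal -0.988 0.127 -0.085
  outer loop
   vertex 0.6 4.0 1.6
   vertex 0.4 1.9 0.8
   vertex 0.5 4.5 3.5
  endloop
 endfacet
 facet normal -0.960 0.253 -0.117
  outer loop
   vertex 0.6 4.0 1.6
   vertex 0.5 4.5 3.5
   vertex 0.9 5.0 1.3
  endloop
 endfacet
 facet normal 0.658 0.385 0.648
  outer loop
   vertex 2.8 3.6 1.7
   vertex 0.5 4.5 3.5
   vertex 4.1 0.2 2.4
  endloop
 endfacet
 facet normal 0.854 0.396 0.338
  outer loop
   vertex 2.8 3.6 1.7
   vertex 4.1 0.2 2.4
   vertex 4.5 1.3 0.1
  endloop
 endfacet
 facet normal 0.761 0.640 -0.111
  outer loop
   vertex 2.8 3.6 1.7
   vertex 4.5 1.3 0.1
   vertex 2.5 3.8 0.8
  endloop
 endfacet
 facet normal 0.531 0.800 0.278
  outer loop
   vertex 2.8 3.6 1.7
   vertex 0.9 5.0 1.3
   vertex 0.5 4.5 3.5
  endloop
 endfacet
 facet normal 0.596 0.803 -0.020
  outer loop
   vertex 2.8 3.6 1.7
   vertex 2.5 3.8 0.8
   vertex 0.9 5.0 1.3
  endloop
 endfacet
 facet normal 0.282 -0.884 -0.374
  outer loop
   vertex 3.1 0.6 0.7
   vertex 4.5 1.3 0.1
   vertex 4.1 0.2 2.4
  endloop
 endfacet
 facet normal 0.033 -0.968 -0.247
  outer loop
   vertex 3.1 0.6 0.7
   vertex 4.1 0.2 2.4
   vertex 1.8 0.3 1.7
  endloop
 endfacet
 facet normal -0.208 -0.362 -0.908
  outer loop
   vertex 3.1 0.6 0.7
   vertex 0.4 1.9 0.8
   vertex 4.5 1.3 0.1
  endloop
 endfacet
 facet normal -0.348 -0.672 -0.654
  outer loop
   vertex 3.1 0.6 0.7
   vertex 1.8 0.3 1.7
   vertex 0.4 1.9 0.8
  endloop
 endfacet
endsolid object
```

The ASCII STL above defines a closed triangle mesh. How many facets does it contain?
16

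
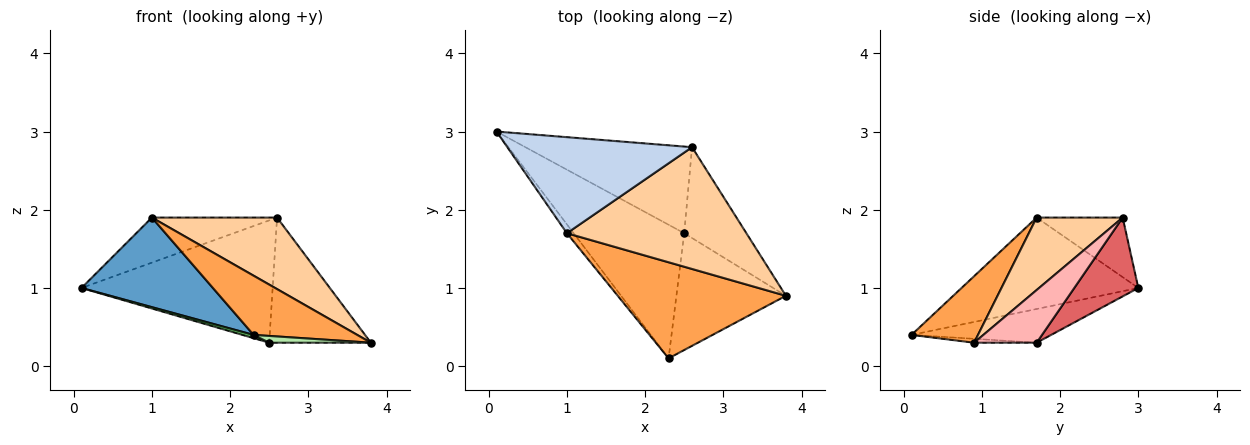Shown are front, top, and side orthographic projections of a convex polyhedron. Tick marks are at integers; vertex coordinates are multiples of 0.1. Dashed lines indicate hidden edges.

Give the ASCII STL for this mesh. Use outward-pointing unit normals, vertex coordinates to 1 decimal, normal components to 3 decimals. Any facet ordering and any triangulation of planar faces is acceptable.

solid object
 facet normal -0.801 -0.596 -0.059
  outer loop
   vertex 1.0 1.7 1.9
   vertex 0.1 3.0 1.0
   vertex 2.3 0.1 0.4
  endloop
 endfacet
 facet normal -0.280 0.408 0.869
  outer loop
   vertex 1.0 1.7 1.9
   vertex 2.6 2.8 1.9
   vertex 0.1 3.0 1.0
  endloop
 endfacet
 facet normal 0.319 -0.497 0.807
  outer loop
   vertex 1.0 1.7 1.9
   vertex 2.3 0.1 0.4
   vertex 3.8 0.9 0.3
  endloop
 endfacet
 facet normal 0.329 -0.478 0.814
  outer loop
   vertex 1.0 1.7 1.9
   vertex 3.8 0.9 0.3
   vertex 2.6 2.8 1.9
  endloop
 endfacet
 facet normal -0.292 -0.023 -0.956
  outer loop
   vertex 2.5 1.7 0.3
   vertex 2.3 0.1 0.4
   vertex 0.1 3.0 1.0
  endloop
 endfacet
 facet normal -0.036 -0.058 -0.998
  outer loop
   vertex 2.5 1.7 0.3
   vertex 3.8 0.9 0.3
   vertex 2.3 0.1 0.4
  endloop
 endfacet
 facet normal 0.264 0.787 -0.558
  outer loop
   vertex 2.5 1.7 0.3
   vertex 0.1 3.0 1.0
   vertex 2.6 2.8 1.9
  endloop
 endfacet
 facet normal 0.446 0.724 -0.526
  outer loop
   vertex 2.5 1.7 0.3
   vertex 2.6 2.8 1.9
   vertex 3.8 0.9 0.3
  endloop
 endfacet
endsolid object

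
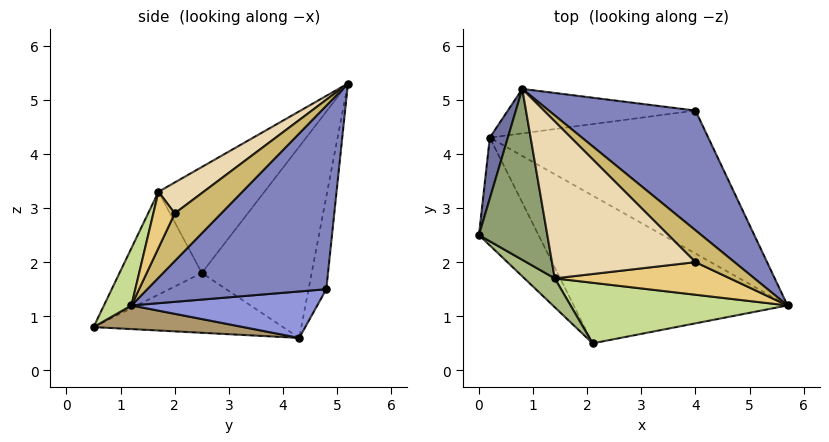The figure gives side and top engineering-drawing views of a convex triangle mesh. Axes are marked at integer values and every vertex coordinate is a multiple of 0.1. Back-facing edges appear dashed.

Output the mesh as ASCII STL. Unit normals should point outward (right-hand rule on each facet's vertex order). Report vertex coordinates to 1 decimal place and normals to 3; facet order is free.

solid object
 facet normal -0.981 0.171 0.093
  outer loop
   vertex 0.2 4.3 0.6
   vertex 0.0 2.5 1.8
   vertex 0.8 5.2 5.3
  endloop
 endfacet
 facet normal 0.745 0.302 0.595
  outer loop
   vertex 4.0 4.8 1.5
   vertex 0.8 5.2 5.3
   vertex 5.7 1.2 1.2
  endloop
 endfacet
 facet normal 0.205 0.177 -0.963
  outer loop
   vertex 4.0 4.8 1.5
   vertex 5.7 1.2 1.2
   vertex 0.2 4.3 0.6
  endloop
 endfacet
 facet normal -0.087 0.980 -0.177
  outer loop
   vertex 4.0 4.8 1.5
   vertex 0.2 4.3 0.6
   vertex 0.8 5.2 5.3
  endloop
 endfacet
 facet normal -0.765 -0.413 0.494
  outer loop
   vertex 1.4 1.7 3.3
   vertex 0.8 5.2 5.3
   vertex 0.0 2.5 1.8
  endloop
 endfacet
 facet normal -0.630 -0.754 0.186
  outer loop
   vertex 2.1 0.5 0.8
   vertex 1.4 1.7 3.3
   vertex 0.0 2.5 1.8
  endloop
 endfacet
 facet normal 0.121 -0.881 0.457
  outer loop
   vertex 2.1 0.5 0.8
   vertex 5.7 1.2 1.2
   vertex 1.4 1.7 3.3
  endloop
 endfacet
 facet normal -0.660 -0.365 -0.657
  outer loop
   vertex 2.1 0.5 0.8
   vertex 0.0 2.5 1.8
   vertex 0.2 4.3 0.6
  endloop
 endfacet
 facet normal 0.110 0.003 -0.994
  outer loop
   vertex 2.1 0.5 0.8
   vertex 0.2 4.3 0.6
   vertex 5.7 1.2 1.2
  endloop
 endfacet
 facet normal 0.742 0.286 0.607
  outer loop
   vertex 4.0 2.0 2.9
   vertex 5.7 1.2 1.2
   vertex 0.8 5.2 5.3
  endloop
 endfacet
 facet normal 0.179 -0.809 0.560
  outer loop
   vertex 4.0 2.0 2.9
   vertex 1.4 1.7 3.3
   vertex 5.7 1.2 1.2
  endloop
 endfacet
 facet normal 0.187 -0.463 0.866
  outer loop
   vertex 4.0 2.0 2.9
   vertex 0.8 5.2 5.3
   vertex 1.4 1.7 3.3
  endloop
 endfacet
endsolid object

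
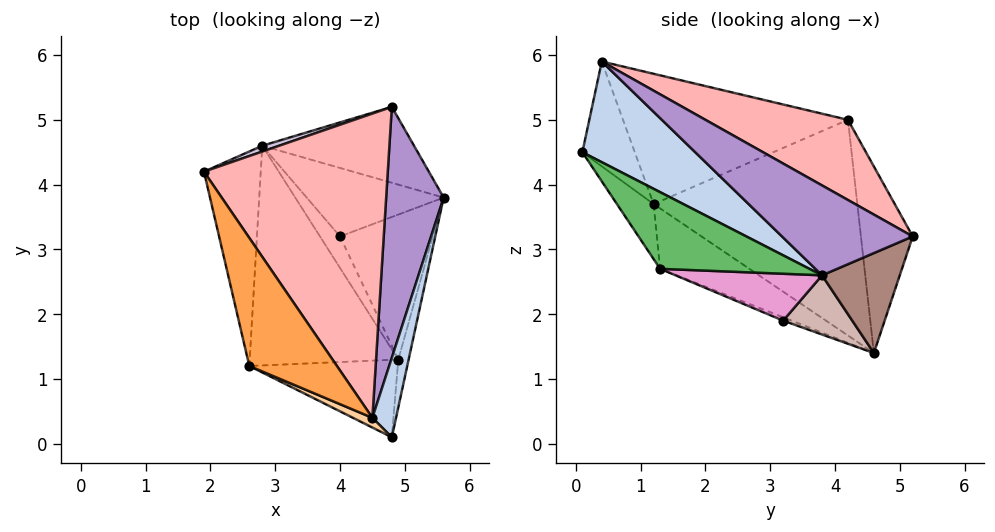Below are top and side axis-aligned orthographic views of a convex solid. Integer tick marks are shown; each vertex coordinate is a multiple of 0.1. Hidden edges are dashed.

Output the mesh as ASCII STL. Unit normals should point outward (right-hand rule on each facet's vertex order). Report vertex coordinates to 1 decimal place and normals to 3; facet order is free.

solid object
 facet normal -0.961 -0.115 -0.253
  outer loop
   vertex 2.6 1.2 3.7
   vertex 1.9 4.2 5.0
   vertex 2.8 4.6 1.4
  endloop
 endfacet
 facet normal 0.969 -0.093 0.228
  outer loop
   vertex 4.5 0.4 5.9
   vertex 4.8 0.1 4.5
   vertex 5.6 3.8 2.6
  endloop
 endfacet
 facet normal -0.761 -0.399 0.512
  outer loop
   vertex 4.5 0.4 5.9
   vertex 1.9 4.2 5.0
   vertex 2.6 1.2 3.7
  endloop
 endfacet
 facet normal -0.471 -0.878 0.087
  outer loop
   vertex 4.5 0.4 5.9
   vertex 2.6 1.2 3.7
   vertex 4.8 0.1 4.5
  endloop
 endfacet
 facet normal 0.954 -0.272 -0.128
  outer loop
   vertex 4.9 1.3 2.7
   vertex 5.6 3.8 2.6
   vertex 4.8 0.1 4.5
  endloop
 endfacet
 facet normal -0.204 -0.809 -0.551
  outer loop
   vertex 4.9 1.3 2.7
   vertex 4.8 0.1 4.5
   vertex 2.6 1.2 3.7
  endloop
 endfacet
 facet normal -0.322 -0.517 -0.793
  outer loop
   vertex 4.9 1.3 2.7
   vertex 2.6 1.2 3.7
   vertex 2.8 4.6 1.4
  endloop
 endfacet
 facet normal 0.359 0.440 0.823
  outer loop
   vertex 4.8 5.2 3.2
   vertex 1.9 4.2 5.0
   vertex 4.5 0.4 5.9
  endloop
 endfacet
 facet normal 0.817 0.243 0.523
  outer loop
   vertex 4.8 5.2 3.2
   vertex 4.5 0.4 5.9
   vertex 5.6 3.8 2.6
  endloop
 endfacet
 facet normal -0.310 0.950 0.028
  outer loop
   vertex 4.8 5.2 3.2
   vertex 2.8 4.6 1.4
   vertex 1.9 4.2 5.0
  endloop
 endfacet
 facet normal 0.456 0.558 -0.693
  outer loop
   vertex 4.8 5.2 3.2
   vertex 5.6 3.8 2.6
   vertex 2.8 4.6 1.4
  endloop
 endfacet
 facet normal 0.397 0.012 -0.918
  outer loop
   vertex 4.0 3.2 1.9
   vertex 2.8 4.6 1.4
   vertex 5.6 3.8 2.6
  endloop
 endfacet
 facet normal 0.445 -0.160 -0.881
  outer loop
   vertex 4.0 3.2 1.9
   vertex 5.6 3.8 2.6
   vertex 4.9 1.3 2.7
  endloop
 endfacet
 facet normal -0.147 -0.442 -0.885
  outer loop
   vertex 4.0 3.2 1.9
   vertex 4.9 1.3 2.7
   vertex 2.8 4.6 1.4
  endloop
 endfacet
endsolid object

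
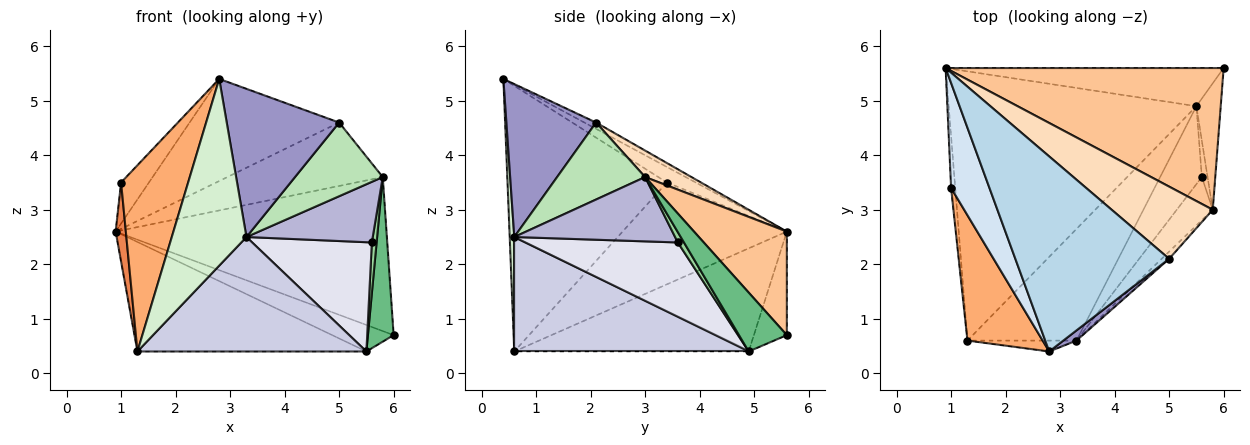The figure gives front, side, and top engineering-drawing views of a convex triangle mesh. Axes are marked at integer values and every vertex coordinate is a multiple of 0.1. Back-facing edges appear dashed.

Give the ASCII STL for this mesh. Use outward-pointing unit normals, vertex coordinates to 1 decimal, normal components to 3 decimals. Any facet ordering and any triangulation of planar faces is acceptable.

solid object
 facet normal -0.293 0.546 -0.785
  outer loop
   vertex 5.5 4.9 0.4
   vertex 0.9 5.6 2.6
   vertex 6.0 5.6 0.7
  endloop
 endfacet
 facet normal -0.360 0.351 -0.864
  outer loop
   vertex 1.3 0.6 0.4
   vertex 0.9 5.6 2.6
   vertex 5.5 4.9 0.4
  endloop
 endfacet
 facet normal -0.036 0.463 0.885
  outer loop
   vertex 5.0 2.1 4.6
   vertex 0.9 5.6 2.6
   vertex 2.8 0.4 5.4
  endloop
 endfacet
 facet normal -0.352 0.341 0.872
  outer loop
   vertex 1.0 3.4 3.5
   vertex 2.8 0.4 5.4
   vertex 0.9 5.6 2.6
  endloop
 endfacet
 facet normal -0.997 -0.062 -0.041
  outer loop
   vertex 1.0 3.4 3.5
   vertex 0.9 5.6 2.6
   vertex 1.3 0.6 0.4
  endloop
 endfacet
 facet normal -0.892 -0.375 0.253
  outer loop
   vertex 1.0 3.4 3.5
   vertex 1.3 0.6 0.4
   vertex 2.8 0.4 5.4
  endloop
 endfacet
 facet normal 0.245 0.714 0.657
  outer loop
   vertex 5.8 3.0 3.6
   vertex 6.0 5.6 0.7
   vertex 0.9 5.6 2.6
  endloop
 endfacet
 facet normal 0.193 0.647 0.737
  outer loop
   vertex 5.8 3.0 3.6
   vertex 0.9 5.6 2.6
   vertex 5.0 2.1 4.6
  endloop
 endfacet
 facet normal 0.828 -0.445 -0.342
  outer loop
   vertex 5.8 3.0 3.6
   vertex 5.5 4.9 0.4
   vertex 6.0 5.6 0.7
  endloop
 endfacet
 facet normal 0.723 -0.562 -0.402
  outer loop
   vertex 5.6 3.6 2.4
   vertex 5.5 4.9 0.4
   vertex 5.8 3.0 3.6
  endloop
 endfacet
 facet normal 0.706 -0.704 -0.069
  outer loop
   vertex 3.3 0.6 2.5
   vertex 5.8 3.0 3.6
   vertex 5.0 2.1 4.6
  endloop
 endfacet
 facet normal 0.061 -0.996 -0.058
  outer loop
   vertex 3.3 0.6 2.5
   vertex 2.8 0.4 5.4
   vertex 1.3 0.6 0.4
  endloop
 endfacet
 facet normal 0.623 -0.781 0.054
  outer loop
   vertex 3.3 0.6 2.5
   vertex 5.0 2.1 4.6
   vertex 2.8 0.4 5.4
  endloop
 endfacet
 facet normal 0.720 -0.565 -0.403
  outer loop
   vertex 3.3 0.6 2.5
   vertex 5.6 3.6 2.4
   vertex 5.8 3.0 3.6
  endloop
 endfacet
 facet normal 0.591 -0.577 -0.563
  outer loop
   vertex 3.3 0.6 2.5
   vertex 1.3 0.6 0.4
   vertex 5.5 4.9 0.4
  endloop
 endfacet
 facet normal 0.720 -0.565 -0.403
  outer loop
   vertex 3.3 0.6 2.5
   vertex 5.5 4.9 0.4
   vertex 5.6 3.6 2.4
  endloop
 endfacet
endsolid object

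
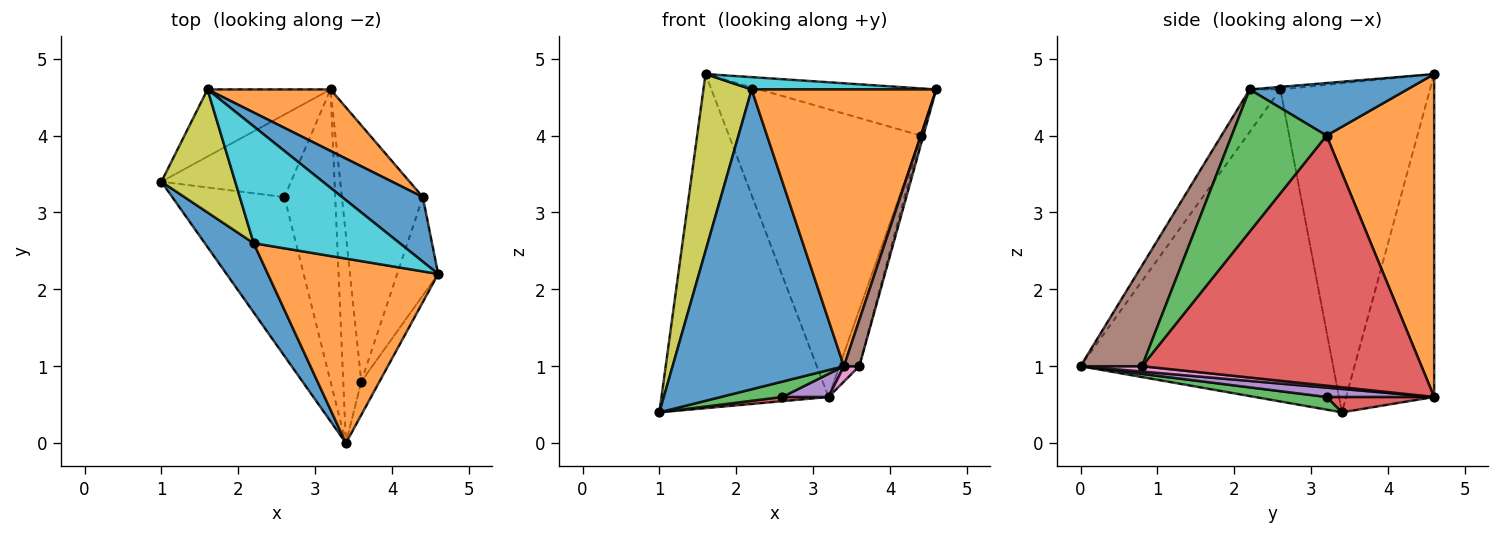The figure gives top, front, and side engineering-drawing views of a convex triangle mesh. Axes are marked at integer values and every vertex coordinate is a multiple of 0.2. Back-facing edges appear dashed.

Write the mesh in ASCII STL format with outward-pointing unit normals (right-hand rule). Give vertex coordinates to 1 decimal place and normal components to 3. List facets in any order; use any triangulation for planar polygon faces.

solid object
 facet normal -0.821 -0.557 0.128
  outer loop
   vertex 2.2 2.6 4.6
   vertex 1.0 3.4 0.4
   vertex 3.4 0.0 1.0
  endloop
 endfacet
 facet normal -0.137 -0.824 0.549
  outer loop
   vertex 2.2 2.6 4.6
   vertex 3.4 0.0 1.0
   vertex 4.6 2.2 4.6
  endloop
 endfacet
 facet normal 0.112 -0.096 -0.989
  outer loop
   vertex 2.6 3.2 0.6
   vertex 3.4 0.0 1.0
   vertex 1.0 3.4 0.4
  endloop
 endfacet
 facet normal 0.118 -0.050 -0.992
  outer loop
   vertex 2.6 3.2 0.6
   vertex 1.0 3.4 0.4
   vertex 3.2 4.6 0.6
  endloop
 endfacet
 facet normal 0.181 -0.077 -0.981
  outer loop
   vertex 2.6 3.2 0.6
   vertex 3.2 4.6 0.6
   vertex 3.4 0.0 1.0
  endloop
 endfacet
 facet normal 0.956 -0.239 -0.173
  outer loop
   vertex 3.6 0.8 1.0
   vertex 4.6 2.2 4.6
   vertex 3.4 0.0 1.0
  endloop
 endfacet
 facet normal 0.283 -0.071 -0.956
  outer loop
   vertex 3.6 0.8 1.0
   vertex 3.4 0.0 1.0
   vertex 3.2 4.6 0.6
  endloop
 endfacet
 facet normal -0.459 0.871 -0.175
  outer loop
   vertex 1.6 4.6 4.8
   vertex 3.2 4.6 0.6
   vertex 1.0 3.4 0.4
  endloop
 endfacet
 facet normal -0.931 -0.300 0.209
  outer loop
   vertex 1.6 4.6 4.8
   vertex 1.0 3.4 0.4
   vertex 2.2 2.6 4.6
  endloop
 endfacet
 facet normal -0.017 -0.105 0.994
  outer loop
   vertex 1.6 4.6 4.8
   vertex 2.2 2.6 4.6
   vertex 4.6 2.2 4.6
  endloop
 endfacet
 facet normal 0.465 0.522 0.715
  outer loop
   vertex 4.4 3.2 4.0
   vertex 1.6 4.6 4.8
   vertex 4.6 2.2 4.6
  endloop
 endfacet
 facet normal 0.481 0.857 0.183
  outer loop
   vertex 4.4 3.2 4.0
   vertex 3.2 4.6 0.6
   vertex 1.6 4.6 4.8
  endloop
 endfacet
 facet normal 0.961 0.026 -0.277
  outer loop
   vertex 4.4 3.2 4.0
   vertex 4.6 2.2 4.6
   vertex 3.6 0.8 1.0
  endloop
 endfacet
 facet normal 0.949 0.068 -0.307
  outer loop
   vertex 4.4 3.2 4.0
   vertex 3.6 0.8 1.0
   vertex 3.2 4.6 0.6
  endloop
 endfacet
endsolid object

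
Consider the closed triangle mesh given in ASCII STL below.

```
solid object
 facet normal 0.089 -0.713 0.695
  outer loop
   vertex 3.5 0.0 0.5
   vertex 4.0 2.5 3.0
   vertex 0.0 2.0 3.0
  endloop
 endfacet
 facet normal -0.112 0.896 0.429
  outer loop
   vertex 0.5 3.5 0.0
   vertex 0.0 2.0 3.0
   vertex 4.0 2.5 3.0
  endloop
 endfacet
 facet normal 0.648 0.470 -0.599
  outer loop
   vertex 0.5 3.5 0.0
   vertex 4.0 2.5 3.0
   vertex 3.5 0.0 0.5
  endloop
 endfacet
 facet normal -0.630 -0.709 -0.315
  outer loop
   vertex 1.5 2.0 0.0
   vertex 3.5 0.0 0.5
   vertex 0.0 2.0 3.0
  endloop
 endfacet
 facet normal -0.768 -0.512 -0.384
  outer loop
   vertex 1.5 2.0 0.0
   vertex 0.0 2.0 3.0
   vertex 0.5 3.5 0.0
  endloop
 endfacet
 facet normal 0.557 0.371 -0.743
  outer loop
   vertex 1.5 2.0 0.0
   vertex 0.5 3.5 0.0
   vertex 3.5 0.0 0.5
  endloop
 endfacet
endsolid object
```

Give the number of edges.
9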